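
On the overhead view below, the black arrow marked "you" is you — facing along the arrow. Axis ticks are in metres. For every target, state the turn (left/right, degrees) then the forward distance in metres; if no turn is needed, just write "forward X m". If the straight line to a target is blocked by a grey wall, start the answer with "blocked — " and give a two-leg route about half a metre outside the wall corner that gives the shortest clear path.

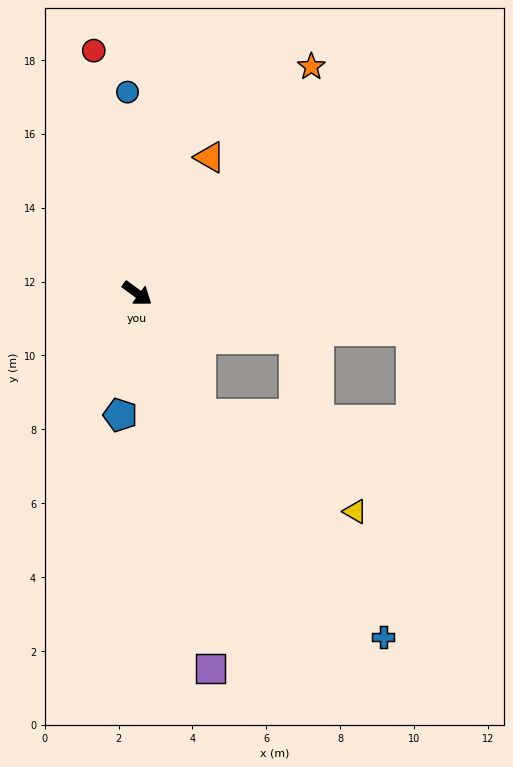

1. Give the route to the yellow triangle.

blocked — turn right 26°, forward 3.7 m, then turn left 30°, forward 4.9 m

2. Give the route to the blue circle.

turn left 129°, forward 5.5 m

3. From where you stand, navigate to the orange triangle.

turn left 98°, forward 4.2 m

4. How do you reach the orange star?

turn left 89°, forward 7.7 m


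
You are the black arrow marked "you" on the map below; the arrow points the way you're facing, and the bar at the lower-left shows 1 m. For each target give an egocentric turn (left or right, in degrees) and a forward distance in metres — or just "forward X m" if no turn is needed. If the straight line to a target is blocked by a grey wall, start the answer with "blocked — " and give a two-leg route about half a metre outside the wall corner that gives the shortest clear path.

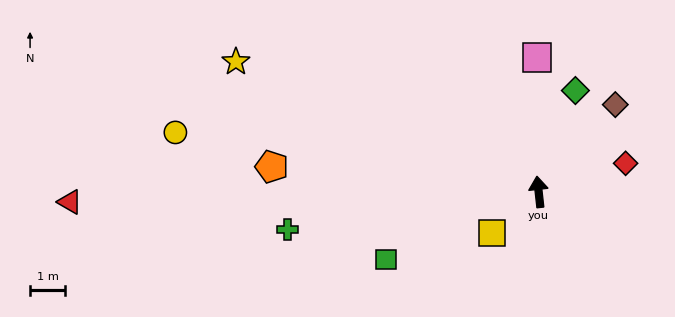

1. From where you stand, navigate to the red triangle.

turn left 85°, forward 13.4 m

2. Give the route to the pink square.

turn right 6°, forward 3.9 m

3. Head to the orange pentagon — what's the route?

turn left 78°, forward 7.7 m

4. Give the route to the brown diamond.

turn right 48°, forward 3.3 m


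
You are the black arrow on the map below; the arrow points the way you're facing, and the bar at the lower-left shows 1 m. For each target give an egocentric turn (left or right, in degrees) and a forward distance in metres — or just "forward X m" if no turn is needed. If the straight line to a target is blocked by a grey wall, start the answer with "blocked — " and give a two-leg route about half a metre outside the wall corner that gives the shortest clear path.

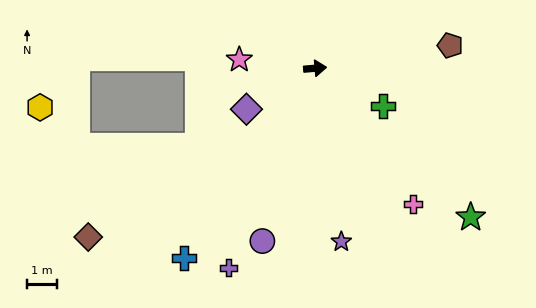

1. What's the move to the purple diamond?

turn right 154°, forward 2.7 m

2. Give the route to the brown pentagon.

turn left 5°, forward 4.5 m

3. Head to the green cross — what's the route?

turn right 34°, forward 2.6 m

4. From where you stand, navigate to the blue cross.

turn right 129°, forward 7.7 m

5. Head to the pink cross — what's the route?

turn right 59°, forward 5.5 m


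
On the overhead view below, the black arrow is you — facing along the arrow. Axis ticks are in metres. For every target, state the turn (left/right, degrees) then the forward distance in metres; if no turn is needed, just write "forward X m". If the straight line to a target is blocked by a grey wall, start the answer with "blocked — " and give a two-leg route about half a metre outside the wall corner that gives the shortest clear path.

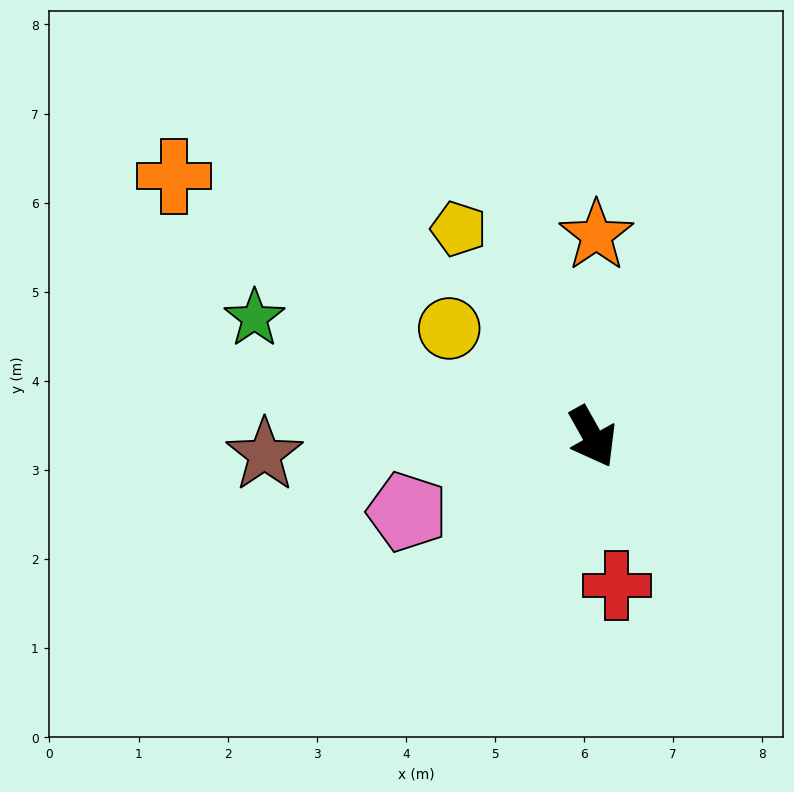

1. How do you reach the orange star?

turn left 150°, forward 2.3 m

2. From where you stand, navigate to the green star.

turn right 139°, forward 4.0 m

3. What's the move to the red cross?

turn right 20°, forward 1.7 m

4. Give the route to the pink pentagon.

turn right 97°, forward 2.2 m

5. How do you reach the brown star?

turn right 116°, forward 3.7 m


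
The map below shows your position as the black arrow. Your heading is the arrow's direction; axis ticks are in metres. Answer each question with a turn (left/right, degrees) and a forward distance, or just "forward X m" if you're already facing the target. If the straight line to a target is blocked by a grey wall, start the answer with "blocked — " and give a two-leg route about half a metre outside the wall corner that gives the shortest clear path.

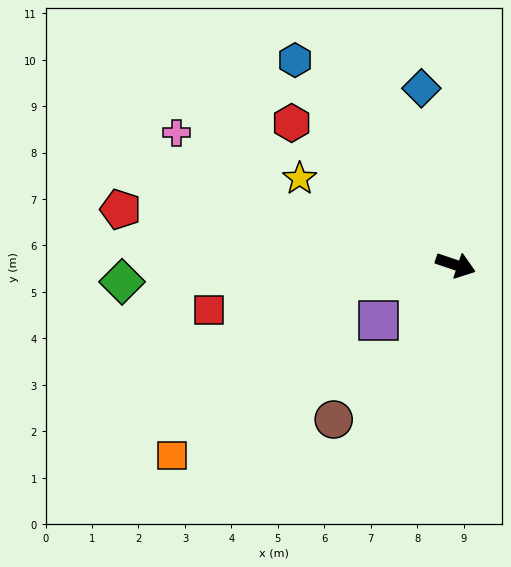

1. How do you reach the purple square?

turn right 126°, forward 2.1 m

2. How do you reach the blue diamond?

turn left 120°, forward 3.9 m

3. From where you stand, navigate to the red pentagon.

turn right 171°, forward 7.3 m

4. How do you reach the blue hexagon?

turn left 147°, forward 5.6 m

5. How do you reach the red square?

turn right 151°, forward 5.4 m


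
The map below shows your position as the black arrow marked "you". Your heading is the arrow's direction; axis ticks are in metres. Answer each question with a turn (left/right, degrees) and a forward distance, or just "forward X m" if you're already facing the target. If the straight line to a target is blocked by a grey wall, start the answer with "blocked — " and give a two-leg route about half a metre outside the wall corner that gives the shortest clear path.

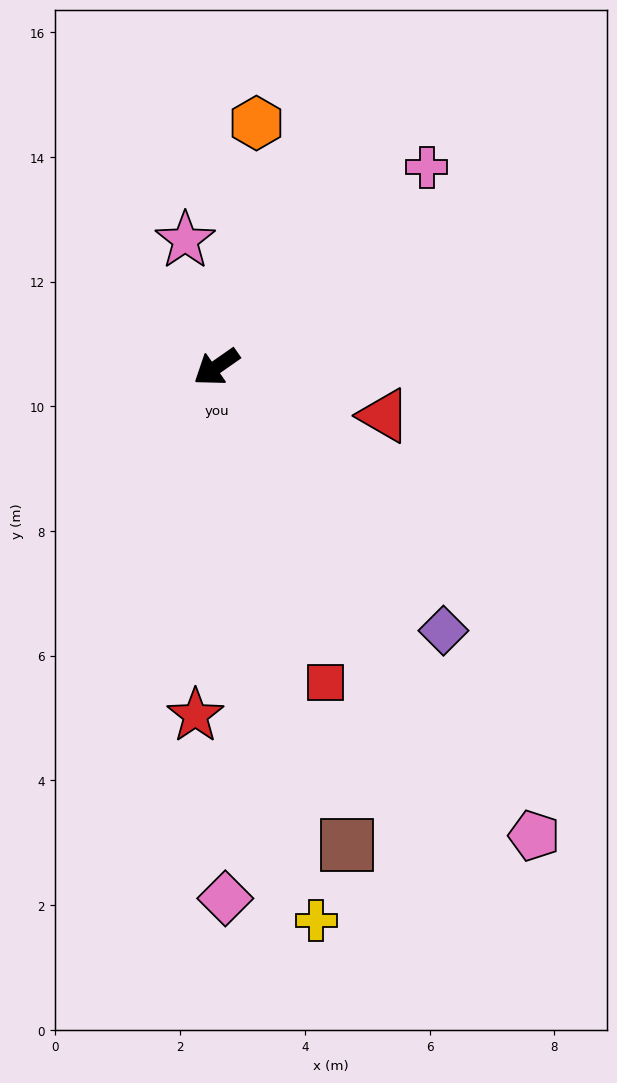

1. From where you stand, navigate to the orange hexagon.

turn right 134°, forward 4.0 m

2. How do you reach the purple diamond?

turn left 96°, forward 5.6 m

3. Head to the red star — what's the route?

turn left 52°, forward 5.6 m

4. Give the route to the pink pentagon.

turn left 89°, forward 9.1 m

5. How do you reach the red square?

turn left 74°, forward 5.4 m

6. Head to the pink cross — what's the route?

turn right 171°, forward 4.7 m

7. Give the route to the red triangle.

turn left 129°, forward 2.8 m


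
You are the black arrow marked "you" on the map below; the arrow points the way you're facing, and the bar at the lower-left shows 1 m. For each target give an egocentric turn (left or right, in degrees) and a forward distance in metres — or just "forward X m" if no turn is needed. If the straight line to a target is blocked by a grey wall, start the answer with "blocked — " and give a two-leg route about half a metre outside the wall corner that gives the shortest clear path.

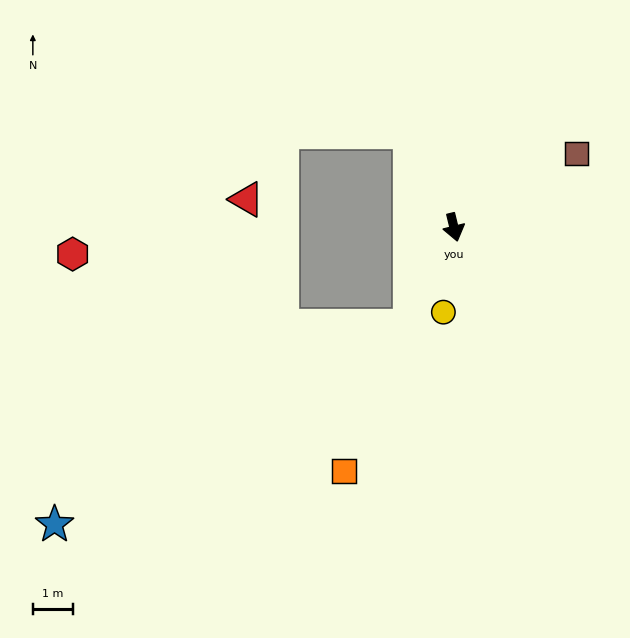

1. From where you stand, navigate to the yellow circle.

turn right 21°, forward 2.1 m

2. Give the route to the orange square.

turn right 38°, forward 6.7 m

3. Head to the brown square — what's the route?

turn left 108°, forward 3.6 m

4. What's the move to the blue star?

blocked — turn right 38°, forward 2.7 m, then turn right 36°, forward 10.2 m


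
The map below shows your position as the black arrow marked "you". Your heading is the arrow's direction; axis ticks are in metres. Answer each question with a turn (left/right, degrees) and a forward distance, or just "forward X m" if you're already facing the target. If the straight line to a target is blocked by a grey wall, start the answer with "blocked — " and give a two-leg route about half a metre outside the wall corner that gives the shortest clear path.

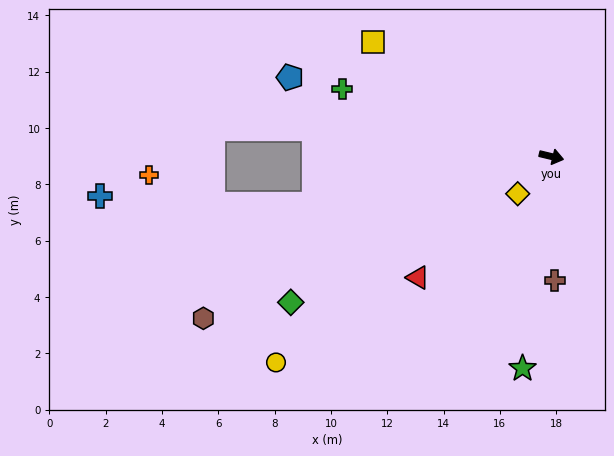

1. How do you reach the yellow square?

turn left 161°, forward 7.5 m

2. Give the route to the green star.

turn right 84°, forward 7.6 m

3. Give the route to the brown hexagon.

turn right 142°, forward 13.6 m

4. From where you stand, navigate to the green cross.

turn left 176°, forward 7.8 m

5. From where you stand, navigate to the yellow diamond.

turn right 119°, forward 1.8 m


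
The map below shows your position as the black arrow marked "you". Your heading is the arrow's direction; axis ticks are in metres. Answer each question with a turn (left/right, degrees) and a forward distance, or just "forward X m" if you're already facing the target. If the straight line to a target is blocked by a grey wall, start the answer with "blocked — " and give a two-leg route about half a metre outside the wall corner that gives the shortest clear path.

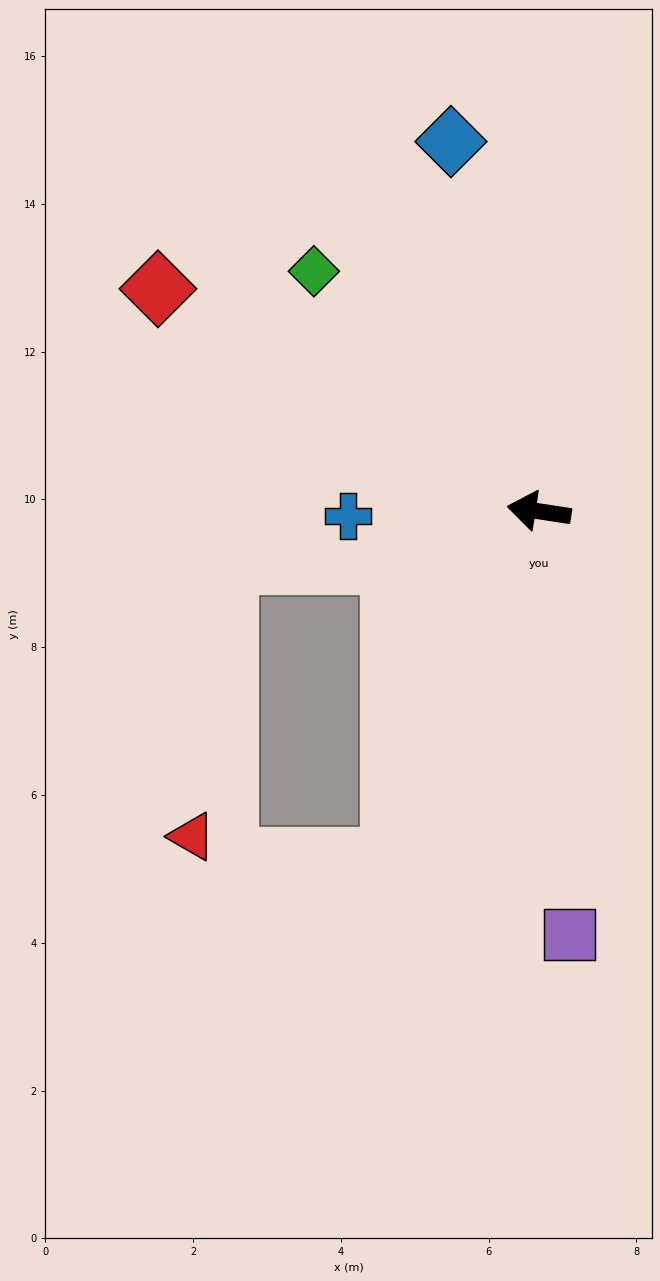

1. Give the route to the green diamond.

turn right 38°, forward 4.5 m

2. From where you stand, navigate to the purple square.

turn left 103°, forward 5.7 m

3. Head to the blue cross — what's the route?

turn left 10°, forward 2.6 m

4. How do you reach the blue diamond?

turn right 68°, forward 5.1 m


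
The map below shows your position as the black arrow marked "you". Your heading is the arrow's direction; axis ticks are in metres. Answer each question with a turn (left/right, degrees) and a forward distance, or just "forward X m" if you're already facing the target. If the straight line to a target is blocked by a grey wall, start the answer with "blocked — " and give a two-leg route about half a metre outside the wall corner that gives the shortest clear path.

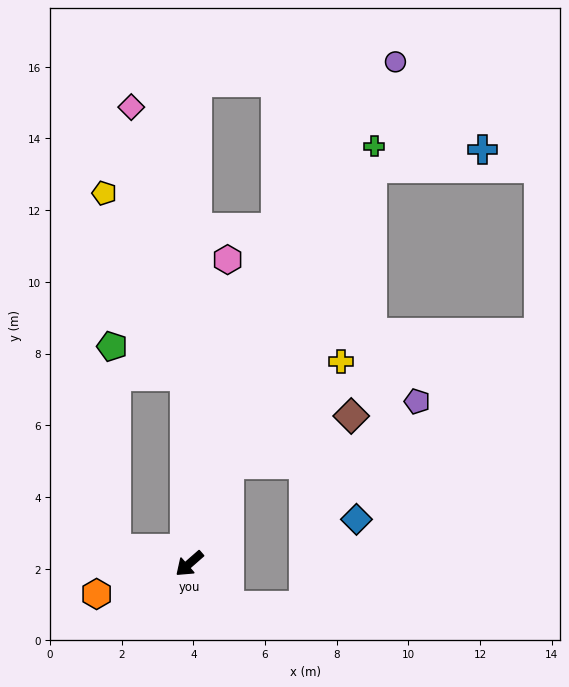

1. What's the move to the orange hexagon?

turn right 23°, forward 2.7 m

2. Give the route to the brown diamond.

blocked — turn right 153°, forward 3.0 m, then turn right 47°, forward 3.7 m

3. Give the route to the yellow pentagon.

blocked — turn right 130°, forward 5.2 m, then turn left 23°, forward 5.6 m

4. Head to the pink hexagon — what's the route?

turn right 138°, forward 8.5 m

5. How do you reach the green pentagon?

blocked — turn right 130°, forward 5.2 m, then turn left 67°, forward 2.2 m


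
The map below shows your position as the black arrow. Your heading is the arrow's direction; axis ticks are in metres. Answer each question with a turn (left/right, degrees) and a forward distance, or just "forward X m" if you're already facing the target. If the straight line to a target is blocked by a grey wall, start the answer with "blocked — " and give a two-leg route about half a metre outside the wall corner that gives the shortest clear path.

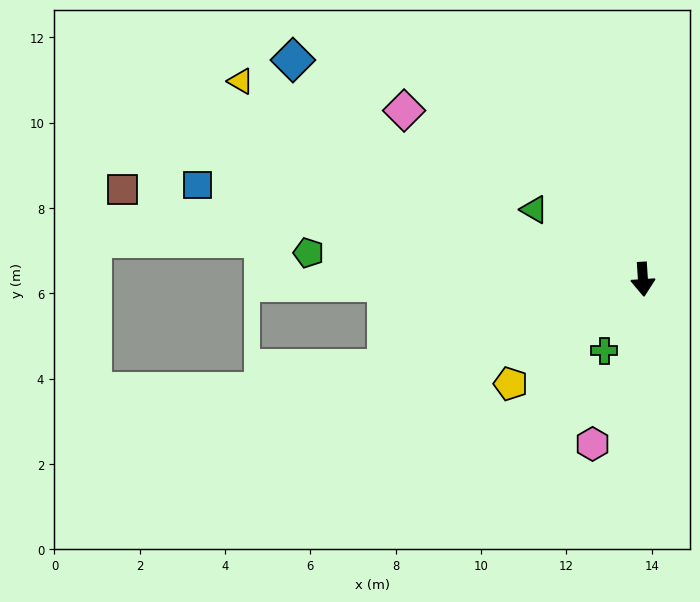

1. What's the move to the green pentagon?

turn right 98°, forward 7.9 m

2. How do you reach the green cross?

turn right 32°, forward 1.9 m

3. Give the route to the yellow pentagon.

turn right 55°, forward 4.0 m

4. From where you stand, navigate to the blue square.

turn right 106°, forward 10.7 m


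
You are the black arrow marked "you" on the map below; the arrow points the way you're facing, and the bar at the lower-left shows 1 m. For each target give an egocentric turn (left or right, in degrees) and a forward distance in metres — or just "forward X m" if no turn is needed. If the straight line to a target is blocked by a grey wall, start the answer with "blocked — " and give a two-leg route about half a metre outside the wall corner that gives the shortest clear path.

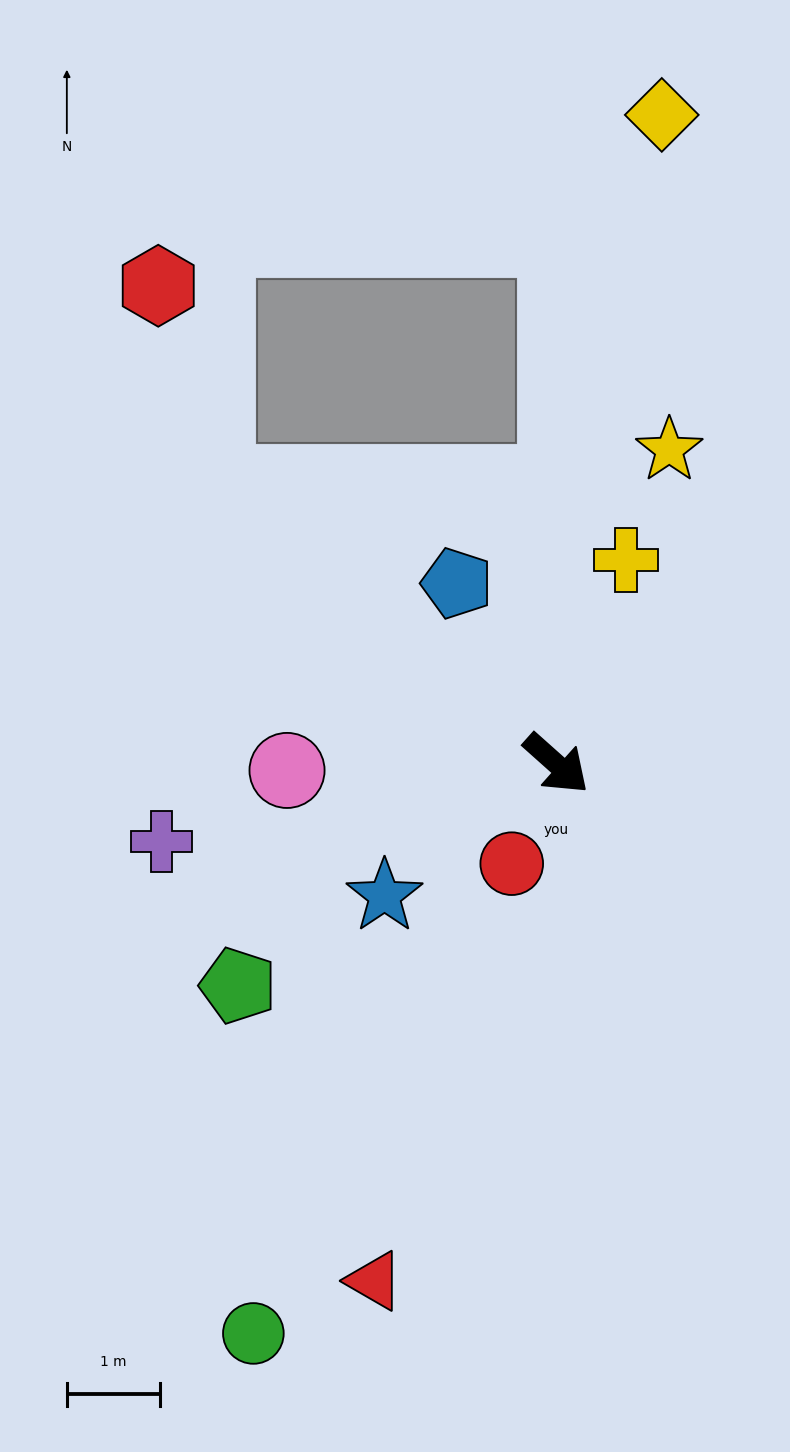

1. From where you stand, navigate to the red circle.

turn right 72°, forward 1.2 m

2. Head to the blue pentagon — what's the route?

turn left 161°, forward 2.2 m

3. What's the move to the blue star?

turn right 101°, forward 2.3 m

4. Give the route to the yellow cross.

turn left 113°, forward 2.3 m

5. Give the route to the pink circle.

turn right 137°, forward 2.9 m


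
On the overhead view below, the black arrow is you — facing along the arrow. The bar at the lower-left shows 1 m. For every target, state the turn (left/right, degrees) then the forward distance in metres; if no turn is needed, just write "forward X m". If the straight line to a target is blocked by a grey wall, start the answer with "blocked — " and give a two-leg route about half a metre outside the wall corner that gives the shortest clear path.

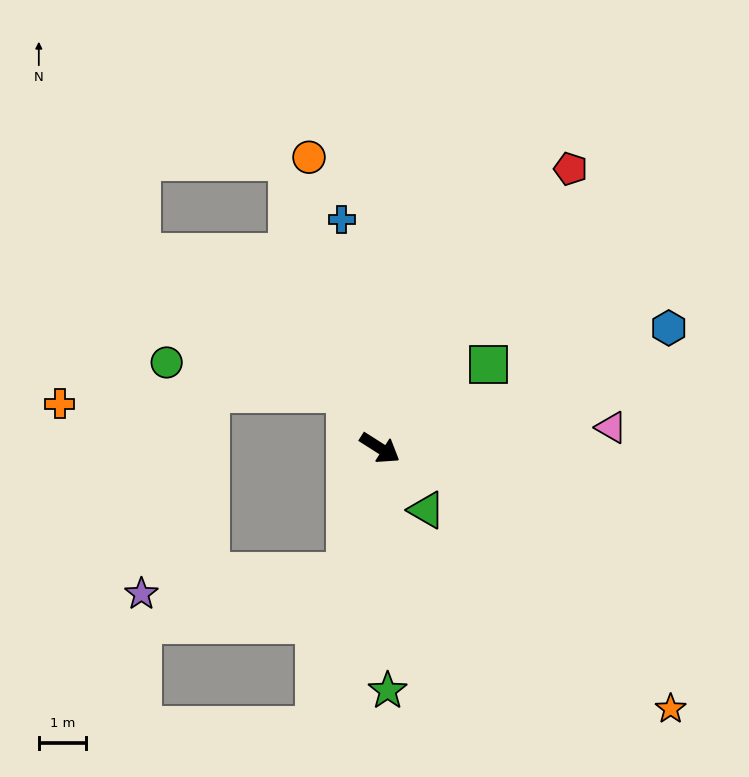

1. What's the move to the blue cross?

turn left 132°, forward 4.9 m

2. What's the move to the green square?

turn left 70°, forward 2.9 m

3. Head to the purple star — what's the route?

blocked — turn right 73°, forward 2.7 m, then turn right 69°, forward 4.4 m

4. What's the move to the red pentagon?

turn left 88°, forward 7.2 m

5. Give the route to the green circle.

blocked — turn left 154°, forward 1.4 m, then turn left 49°, forward 3.9 m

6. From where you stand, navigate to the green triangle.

turn right 21°, forward 1.6 m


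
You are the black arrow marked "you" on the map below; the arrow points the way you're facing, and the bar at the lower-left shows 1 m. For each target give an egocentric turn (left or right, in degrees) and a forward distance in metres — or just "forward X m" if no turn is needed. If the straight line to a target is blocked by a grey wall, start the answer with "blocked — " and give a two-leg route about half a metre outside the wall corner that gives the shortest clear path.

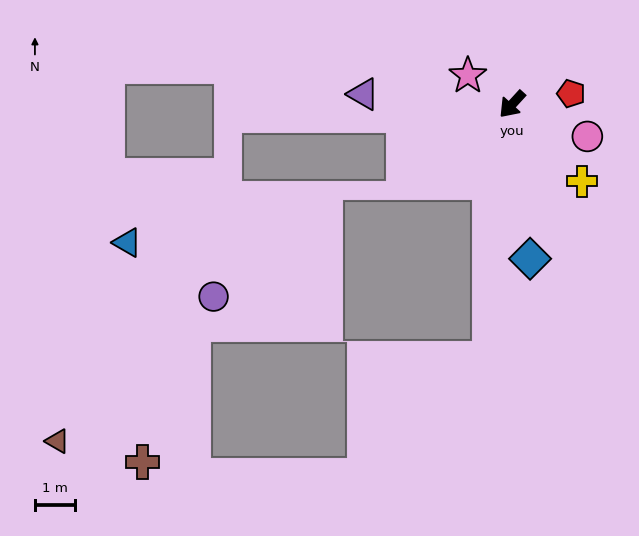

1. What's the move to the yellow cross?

turn left 85°, forward 2.6 m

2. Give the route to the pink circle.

turn left 109°, forward 2.0 m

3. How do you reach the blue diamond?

turn left 49°, forward 3.9 m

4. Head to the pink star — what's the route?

turn right 81°, forward 1.3 m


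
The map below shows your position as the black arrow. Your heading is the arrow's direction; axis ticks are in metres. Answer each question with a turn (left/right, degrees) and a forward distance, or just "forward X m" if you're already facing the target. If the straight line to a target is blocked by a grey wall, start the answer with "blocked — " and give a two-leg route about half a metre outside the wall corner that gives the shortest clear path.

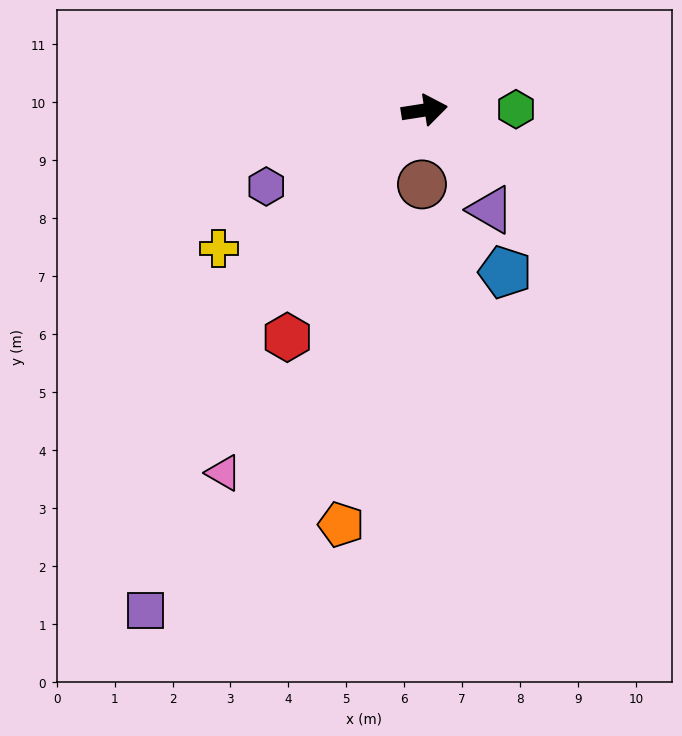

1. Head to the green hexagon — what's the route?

turn right 8°, forward 1.6 m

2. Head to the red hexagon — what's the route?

turn right 130°, forward 4.6 m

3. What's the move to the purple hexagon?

turn right 163°, forward 3.0 m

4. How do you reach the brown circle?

turn right 101°, forward 1.3 m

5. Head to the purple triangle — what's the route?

turn right 65°, forward 2.1 m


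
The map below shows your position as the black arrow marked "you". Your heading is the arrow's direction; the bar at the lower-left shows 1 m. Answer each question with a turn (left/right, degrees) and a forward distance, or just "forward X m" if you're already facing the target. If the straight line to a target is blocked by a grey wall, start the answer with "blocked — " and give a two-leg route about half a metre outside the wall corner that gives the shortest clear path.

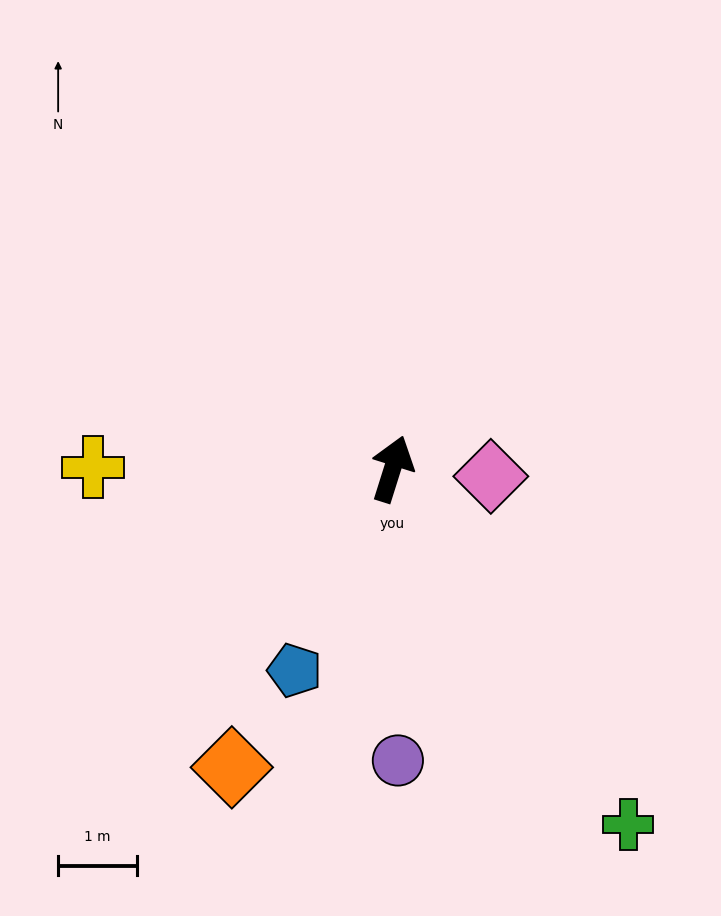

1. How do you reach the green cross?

turn right 129°, forward 5.4 m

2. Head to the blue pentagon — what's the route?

turn left 172°, forward 2.9 m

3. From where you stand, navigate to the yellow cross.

turn left 107°, forward 3.8 m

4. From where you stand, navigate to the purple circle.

turn right 161°, forward 3.7 m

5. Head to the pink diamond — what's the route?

turn right 77°, forward 1.3 m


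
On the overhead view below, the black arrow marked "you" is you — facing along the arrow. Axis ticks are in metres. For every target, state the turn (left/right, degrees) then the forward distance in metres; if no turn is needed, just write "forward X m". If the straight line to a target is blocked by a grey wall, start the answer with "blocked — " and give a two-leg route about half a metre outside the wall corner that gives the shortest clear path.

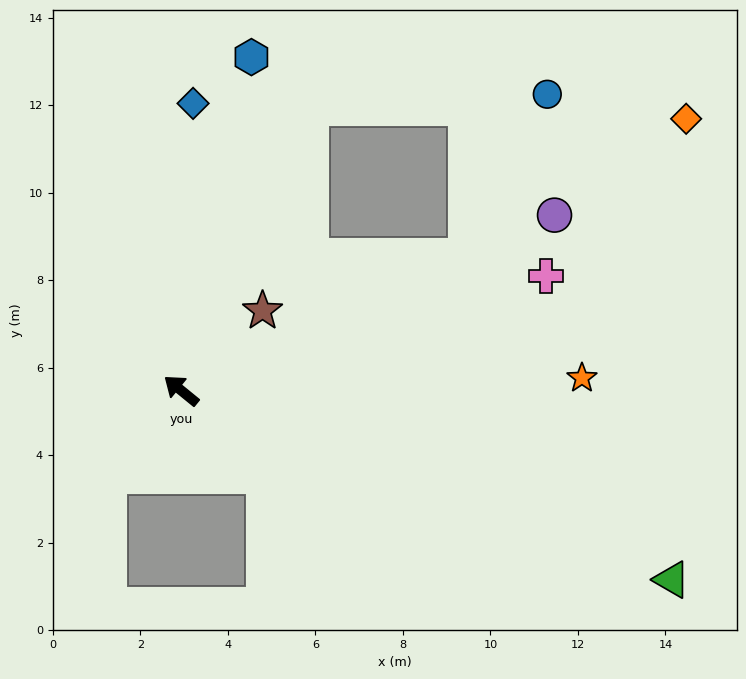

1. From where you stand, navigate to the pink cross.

turn right 123°, forward 8.7 m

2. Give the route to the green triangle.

turn right 162°, forward 12.0 m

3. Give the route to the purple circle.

turn right 116°, forward 9.4 m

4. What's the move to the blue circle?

blocked — turn right 116°, forward 7.2 m, then turn left 39°, forward 4.1 m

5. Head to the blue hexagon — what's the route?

turn right 63°, forward 7.8 m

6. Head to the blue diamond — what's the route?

turn right 53°, forward 6.6 m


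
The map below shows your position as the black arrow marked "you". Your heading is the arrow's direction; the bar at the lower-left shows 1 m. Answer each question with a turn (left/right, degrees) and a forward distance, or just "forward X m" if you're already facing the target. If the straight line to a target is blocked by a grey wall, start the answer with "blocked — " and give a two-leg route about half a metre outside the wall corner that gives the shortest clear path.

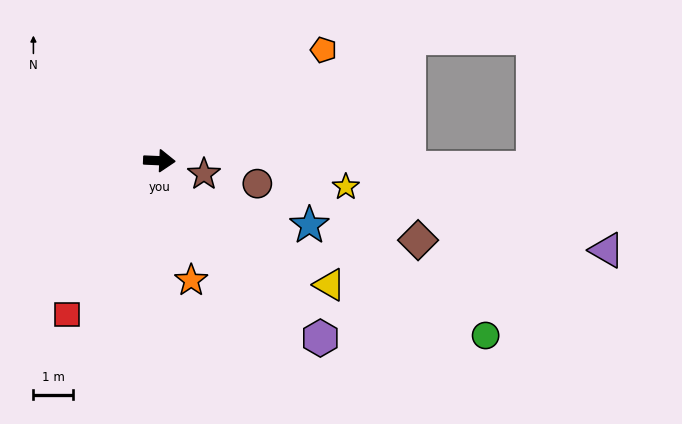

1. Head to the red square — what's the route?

turn right 118°, forward 4.5 m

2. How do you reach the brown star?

turn right 14°, forward 1.2 m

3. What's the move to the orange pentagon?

turn left 36°, forward 5.0 m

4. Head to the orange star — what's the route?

turn right 73°, forward 3.1 m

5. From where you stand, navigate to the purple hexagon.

turn right 45°, forward 6.0 m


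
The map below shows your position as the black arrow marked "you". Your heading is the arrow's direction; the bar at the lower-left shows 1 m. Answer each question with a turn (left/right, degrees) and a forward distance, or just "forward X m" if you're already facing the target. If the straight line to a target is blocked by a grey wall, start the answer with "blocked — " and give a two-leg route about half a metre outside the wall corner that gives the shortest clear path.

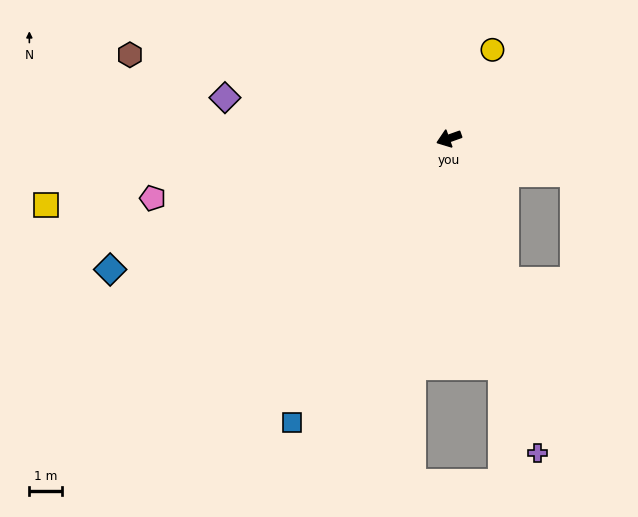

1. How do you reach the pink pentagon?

turn right 8°, forward 9.2 m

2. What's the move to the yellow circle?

turn right 136°, forward 3.0 m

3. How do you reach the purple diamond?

turn right 30°, forward 7.0 m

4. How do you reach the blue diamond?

forward 11.1 m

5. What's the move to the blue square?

turn left 42°, forward 9.9 m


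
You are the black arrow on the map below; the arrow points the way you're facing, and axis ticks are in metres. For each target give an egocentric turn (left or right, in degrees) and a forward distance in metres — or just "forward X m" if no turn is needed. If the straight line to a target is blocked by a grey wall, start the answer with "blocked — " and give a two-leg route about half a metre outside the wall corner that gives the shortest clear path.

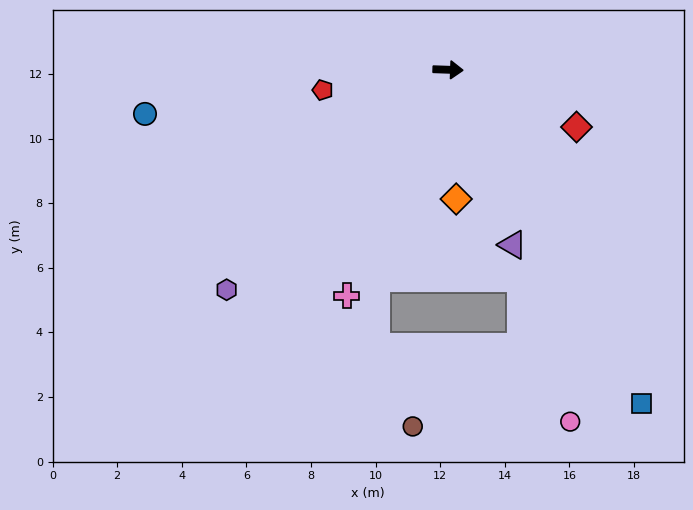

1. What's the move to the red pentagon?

turn right 169°, forward 3.9 m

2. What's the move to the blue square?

turn right 58°, forward 12.0 m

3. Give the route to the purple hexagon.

turn right 133°, forward 9.7 m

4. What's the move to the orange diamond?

turn right 84°, forward 4.0 m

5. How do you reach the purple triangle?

turn right 68°, forward 5.8 m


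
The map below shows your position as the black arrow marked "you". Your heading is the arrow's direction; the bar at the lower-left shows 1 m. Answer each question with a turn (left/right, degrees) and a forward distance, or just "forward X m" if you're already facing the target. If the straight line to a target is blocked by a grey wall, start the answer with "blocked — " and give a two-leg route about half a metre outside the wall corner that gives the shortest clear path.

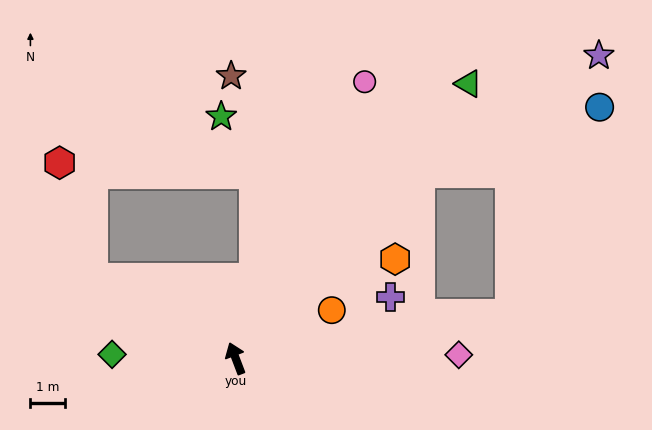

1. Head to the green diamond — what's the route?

turn left 67°, forward 3.6 m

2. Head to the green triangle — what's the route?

turn right 61°, forward 10.4 m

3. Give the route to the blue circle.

blocked — turn right 66°, forward 7.6 m, then turn right 25°, forward 5.5 m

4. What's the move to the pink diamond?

turn right 110°, forward 6.5 m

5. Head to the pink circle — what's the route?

turn right 46°, forward 8.8 m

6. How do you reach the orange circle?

turn right 84°, forward 3.1 m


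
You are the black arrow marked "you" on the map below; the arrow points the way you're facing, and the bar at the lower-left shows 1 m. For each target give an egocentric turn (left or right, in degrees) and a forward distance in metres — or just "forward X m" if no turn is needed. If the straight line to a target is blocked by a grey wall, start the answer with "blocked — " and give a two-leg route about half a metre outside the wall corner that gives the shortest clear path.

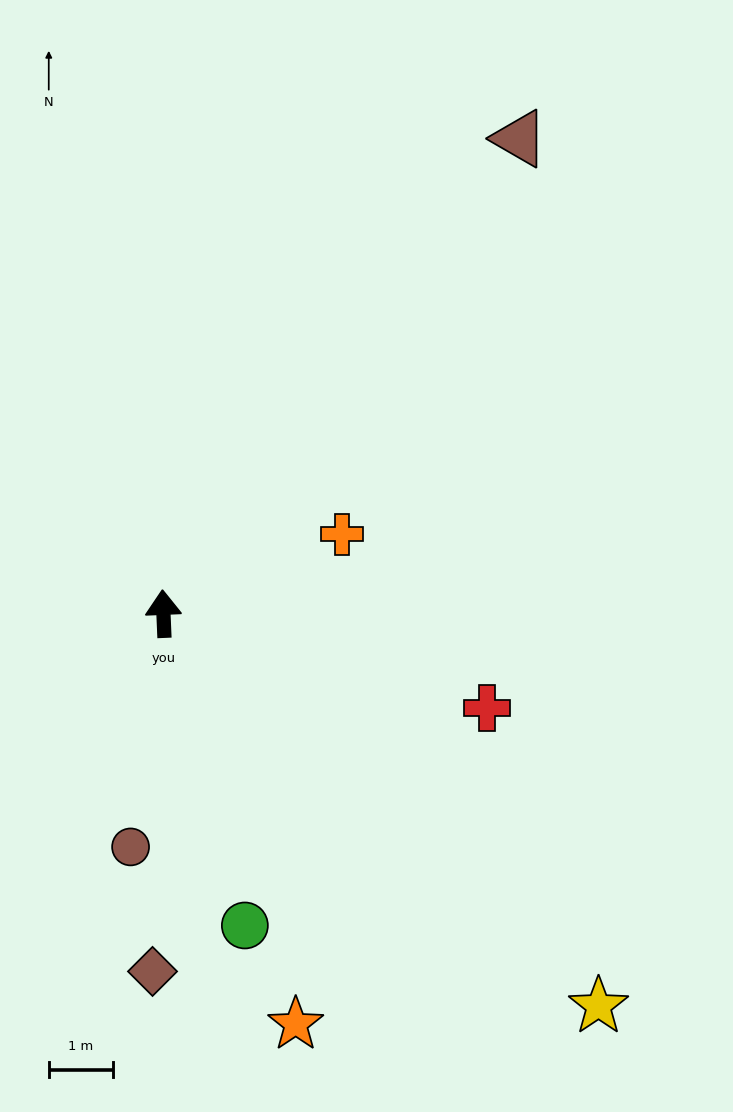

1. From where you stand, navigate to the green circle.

turn right 168°, forward 5.0 m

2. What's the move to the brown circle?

turn left 170°, forward 3.7 m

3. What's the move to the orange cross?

turn right 68°, forward 3.1 m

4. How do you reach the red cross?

turn right 109°, forward 5.3 m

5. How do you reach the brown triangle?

turn right 39°, forward 9.3 m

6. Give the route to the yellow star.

turn right 134°, forward 9.2 m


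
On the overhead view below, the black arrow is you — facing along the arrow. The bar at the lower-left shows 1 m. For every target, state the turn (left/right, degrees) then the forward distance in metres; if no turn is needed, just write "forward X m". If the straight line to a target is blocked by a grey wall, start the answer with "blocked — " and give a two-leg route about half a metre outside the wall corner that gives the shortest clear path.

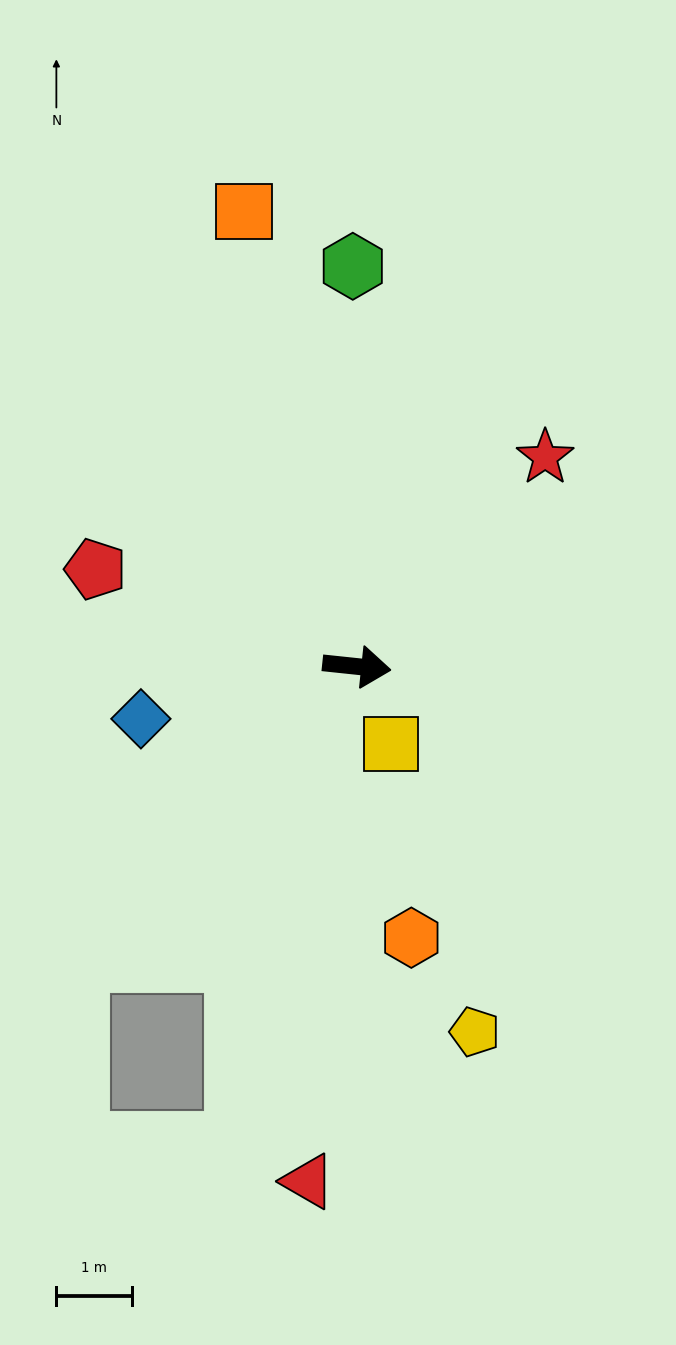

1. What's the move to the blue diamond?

turn right 160°, forward 2.9 m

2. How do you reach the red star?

turn left 54°, forward 3.7 m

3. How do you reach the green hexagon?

turn left 97°, forward 5.3 m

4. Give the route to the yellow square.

turn right 60°, forward 1.1 m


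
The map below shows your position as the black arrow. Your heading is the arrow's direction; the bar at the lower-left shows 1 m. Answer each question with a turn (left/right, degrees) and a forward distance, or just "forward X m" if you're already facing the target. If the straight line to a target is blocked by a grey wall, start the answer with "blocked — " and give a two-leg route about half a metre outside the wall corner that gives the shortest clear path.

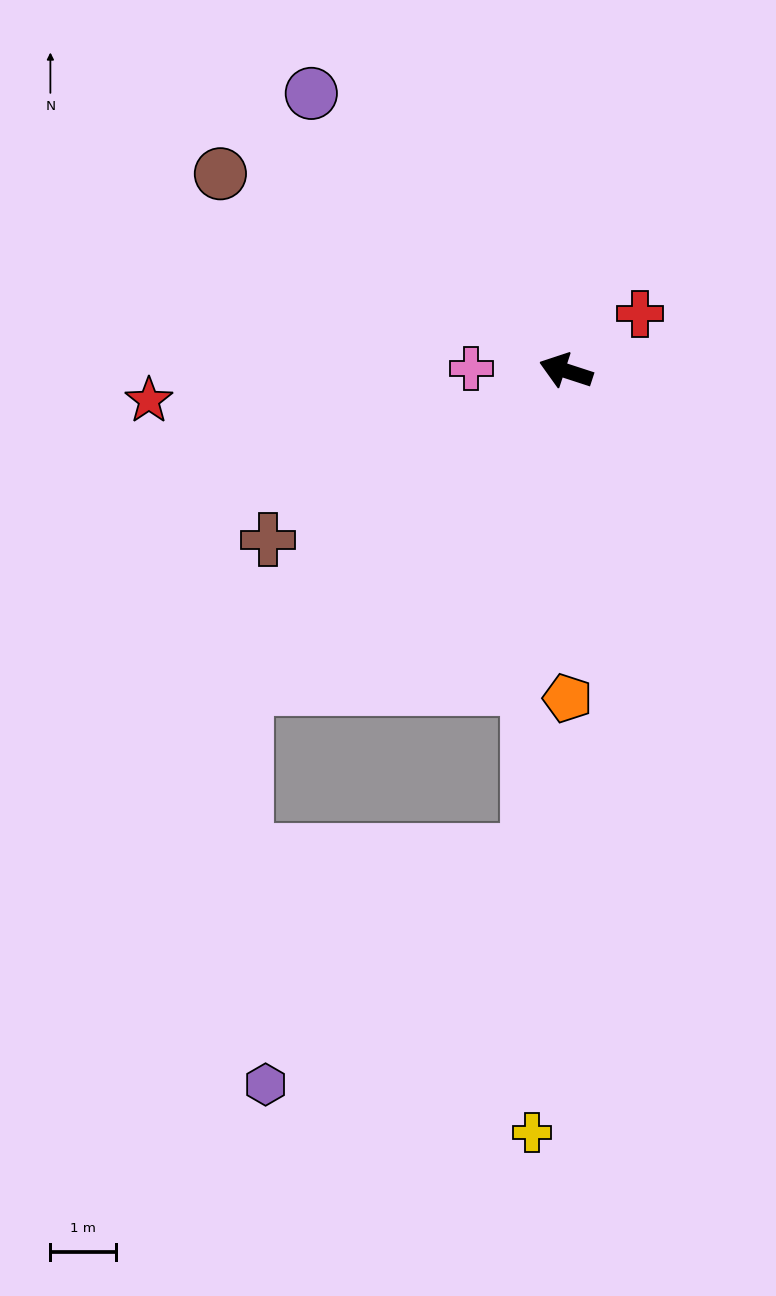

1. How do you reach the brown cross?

turn left 48°, forward 5.2 m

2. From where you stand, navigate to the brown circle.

turn right 12°, forward 6.0 m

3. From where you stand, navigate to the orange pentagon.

turn left 108°, forward 5.0 m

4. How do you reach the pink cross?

turn left 17°, forward 1.4 m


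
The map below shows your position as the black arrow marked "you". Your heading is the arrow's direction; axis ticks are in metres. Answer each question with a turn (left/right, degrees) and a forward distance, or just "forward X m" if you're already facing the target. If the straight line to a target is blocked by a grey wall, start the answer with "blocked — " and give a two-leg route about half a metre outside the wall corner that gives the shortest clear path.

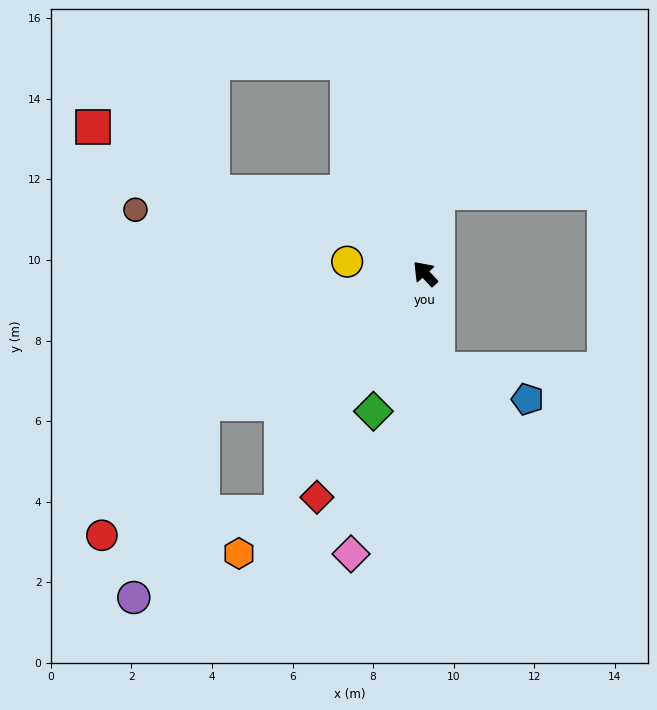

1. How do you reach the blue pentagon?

blocked — turn left 145°, forward 2.4 m, then turn left 64°, forward 2.3 m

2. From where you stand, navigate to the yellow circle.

turn left 38°, forward 2.0 m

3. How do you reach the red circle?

blocked — turn left 77°, forward 6.4 m, then turn left 23°, forward 4.1 m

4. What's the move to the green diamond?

turn left 117°, forward 3.6 m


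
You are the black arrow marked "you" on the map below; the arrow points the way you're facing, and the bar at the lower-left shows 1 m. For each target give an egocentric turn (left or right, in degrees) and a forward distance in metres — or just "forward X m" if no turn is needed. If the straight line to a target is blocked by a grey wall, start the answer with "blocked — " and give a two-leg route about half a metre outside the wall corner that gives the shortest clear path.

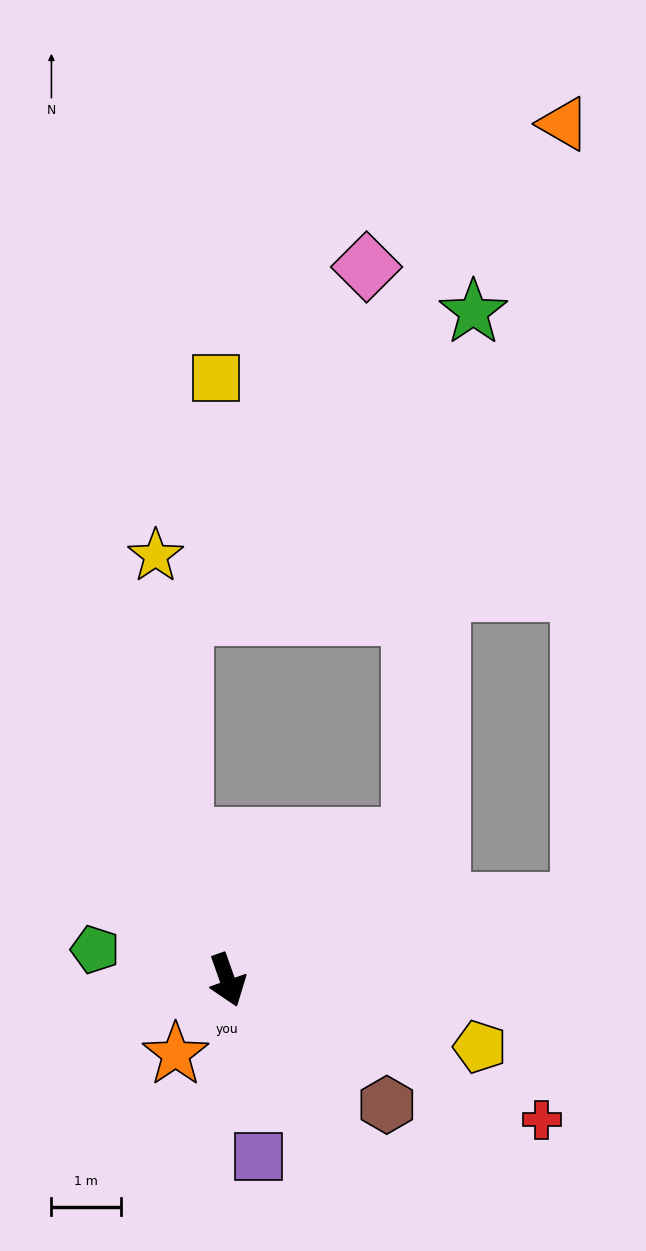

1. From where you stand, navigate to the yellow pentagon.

turn left 56°, forward 3.8 m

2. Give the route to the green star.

blocked — turn left 108°, forward 3.4 m, then turn left 46°, forward 7.6 m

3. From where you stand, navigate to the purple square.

turn right 9°, forward 2.6 m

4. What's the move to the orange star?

turn right 54°, forward 1.3 m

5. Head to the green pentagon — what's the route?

turn right 122°, forward 2.0 m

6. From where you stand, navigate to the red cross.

turn left 47°, forward 5.0 m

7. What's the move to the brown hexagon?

turn left 32°, forward 2.9 m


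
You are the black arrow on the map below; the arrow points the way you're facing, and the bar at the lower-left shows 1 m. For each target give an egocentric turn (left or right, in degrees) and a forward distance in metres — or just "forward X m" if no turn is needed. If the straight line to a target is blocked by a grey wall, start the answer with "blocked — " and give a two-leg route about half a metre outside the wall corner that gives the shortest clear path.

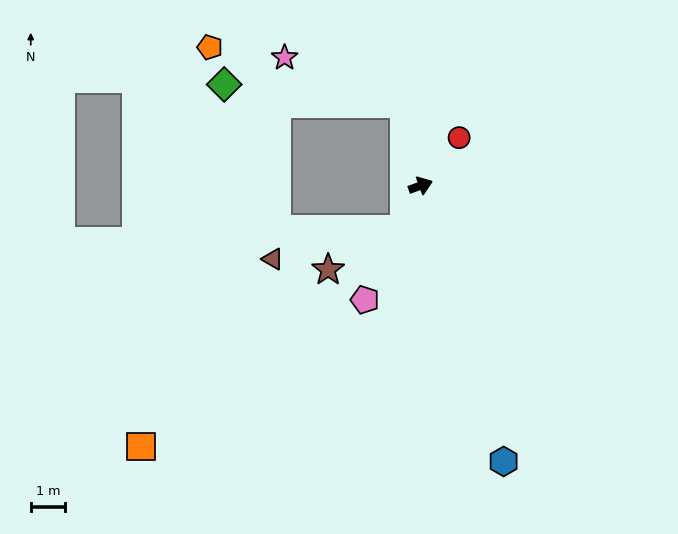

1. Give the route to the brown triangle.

blocked — turn right 131°, forward 1.4 m, then turn right 56°, forward 3.9 m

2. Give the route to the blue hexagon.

turn right 93°, forward 8.4 m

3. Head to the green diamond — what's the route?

blocked — turn left 81°, forward 2.5 m, then turn left 73°, forward 5.3 m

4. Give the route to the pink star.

blocked — turn left 81°, forward 2.5 m, then turn left 58°, forward 3.8 m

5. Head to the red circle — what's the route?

turn left 31°, forward 1.8 m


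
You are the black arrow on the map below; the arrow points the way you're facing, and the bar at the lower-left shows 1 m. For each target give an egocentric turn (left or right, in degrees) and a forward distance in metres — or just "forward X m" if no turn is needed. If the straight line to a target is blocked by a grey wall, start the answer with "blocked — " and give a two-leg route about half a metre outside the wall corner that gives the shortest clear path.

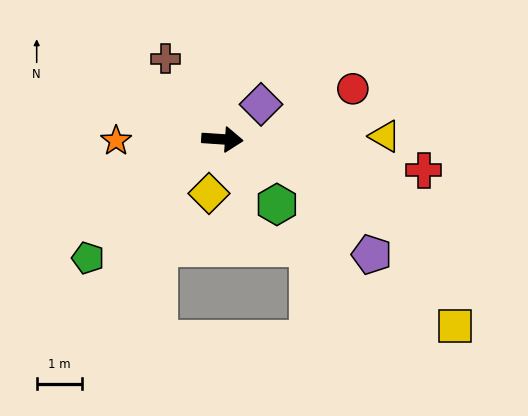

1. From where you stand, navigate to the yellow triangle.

turn left 5°, forward 3.6 m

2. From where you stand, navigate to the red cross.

turn right 5°, forward 4.5 m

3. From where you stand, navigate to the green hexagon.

turn right 46°, forward 1.9 m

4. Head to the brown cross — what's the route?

turn left 129°, forward 2.2 m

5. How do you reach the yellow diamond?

turn right 100°, forward 1.2 m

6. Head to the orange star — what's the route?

turn right 175°, forward 2.3 m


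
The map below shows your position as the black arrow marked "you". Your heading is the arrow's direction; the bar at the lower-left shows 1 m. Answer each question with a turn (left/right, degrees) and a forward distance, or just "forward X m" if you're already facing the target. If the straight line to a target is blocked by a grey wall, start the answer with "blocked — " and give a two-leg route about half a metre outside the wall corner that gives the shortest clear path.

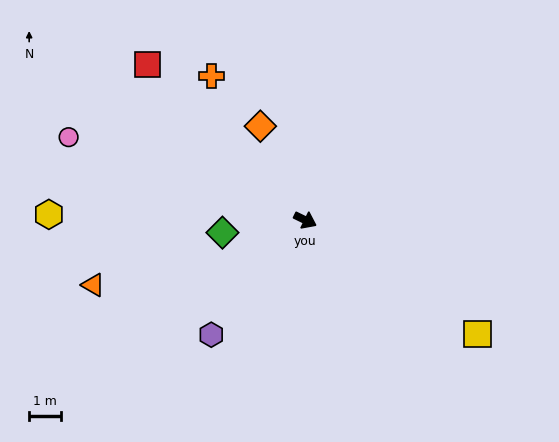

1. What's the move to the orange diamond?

turn left 142°, forward 3.2 m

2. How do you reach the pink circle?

turn right 173°, forward 7.8 m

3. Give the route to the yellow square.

turn right 7°, forward 6.4 m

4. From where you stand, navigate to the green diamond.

turn right 145°, forward 2.6 m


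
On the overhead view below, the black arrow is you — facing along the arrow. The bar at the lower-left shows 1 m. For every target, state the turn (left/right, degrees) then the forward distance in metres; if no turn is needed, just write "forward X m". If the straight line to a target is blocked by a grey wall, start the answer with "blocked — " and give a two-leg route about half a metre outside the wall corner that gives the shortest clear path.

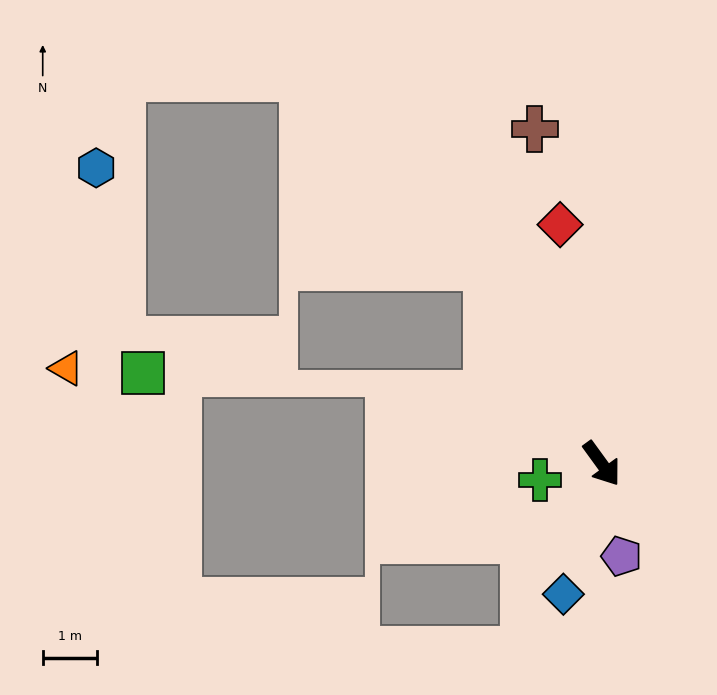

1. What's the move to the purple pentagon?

turn right 24°, forward 1.7 m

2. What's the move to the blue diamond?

turn right 52°, forward 2.5 m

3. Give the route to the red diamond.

turn left 154°, forward 4.5 m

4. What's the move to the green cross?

turn right 111°, forward 1.2 m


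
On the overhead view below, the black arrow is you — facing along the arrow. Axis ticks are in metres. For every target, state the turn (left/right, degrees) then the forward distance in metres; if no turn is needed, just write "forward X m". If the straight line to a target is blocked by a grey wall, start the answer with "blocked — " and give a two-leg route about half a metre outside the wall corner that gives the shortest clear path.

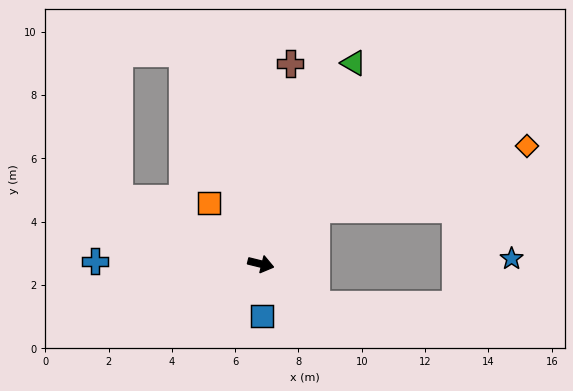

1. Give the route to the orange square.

turn left 144°, forward 2.5 m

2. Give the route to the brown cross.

turn left 96°, forward 6.4 m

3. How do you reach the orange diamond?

blocked — turn left 58°, forward 2.5 m, then turn right 27°, forward 6.9 m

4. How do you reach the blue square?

turn right 74°, forward 1.7 m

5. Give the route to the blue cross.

turn right 167°, forward 5.2 m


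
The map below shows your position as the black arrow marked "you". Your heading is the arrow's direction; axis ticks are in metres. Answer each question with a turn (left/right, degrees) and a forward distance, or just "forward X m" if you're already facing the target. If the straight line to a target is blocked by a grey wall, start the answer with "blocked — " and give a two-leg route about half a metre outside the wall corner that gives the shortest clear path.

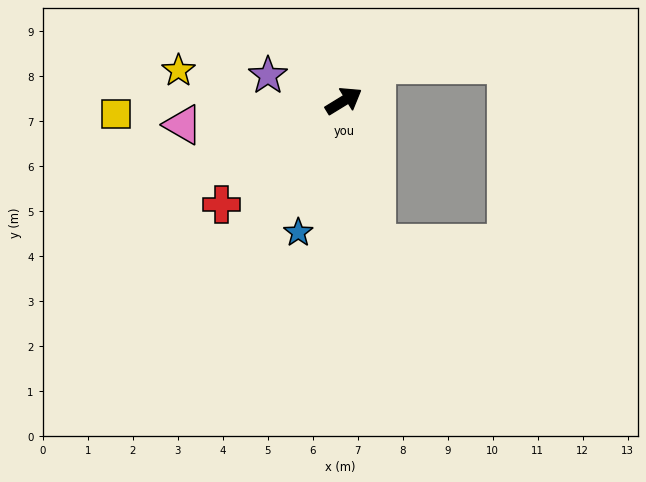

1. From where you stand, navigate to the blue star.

turn right 141°, forward 3.1 m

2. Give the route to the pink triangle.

turn left 157°, forward 3.6 m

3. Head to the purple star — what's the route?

turn left 130°, forward 1.8 m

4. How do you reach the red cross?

turn right 171°, forward 3.6 m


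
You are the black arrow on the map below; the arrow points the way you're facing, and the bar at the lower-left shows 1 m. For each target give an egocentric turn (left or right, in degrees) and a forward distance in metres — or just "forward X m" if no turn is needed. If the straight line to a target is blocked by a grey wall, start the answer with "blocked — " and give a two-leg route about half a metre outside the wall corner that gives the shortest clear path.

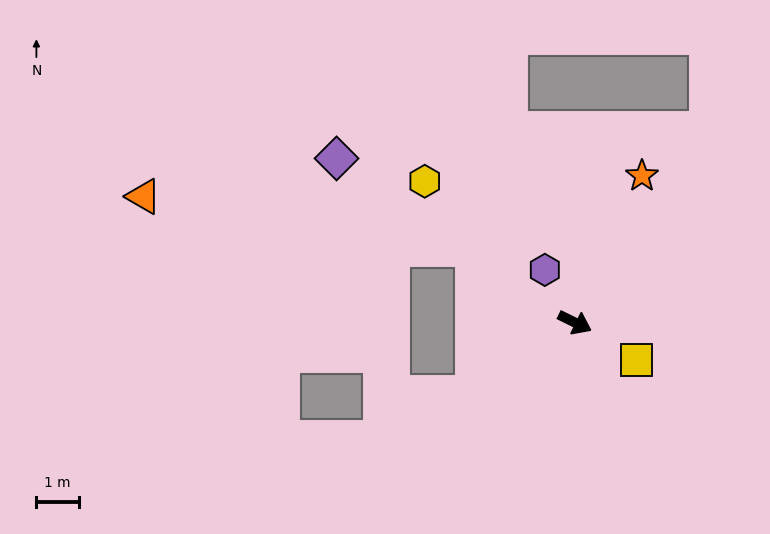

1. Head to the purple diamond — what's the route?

turn left 172°, forward 6.8 m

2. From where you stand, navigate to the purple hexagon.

turn left 146°, forward 1.4 m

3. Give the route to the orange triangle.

blocked — turn left 171°, forward 3.0 m, then turn left 26°, forward 7.9 m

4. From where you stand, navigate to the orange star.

turn left 92°, forward 3.8 m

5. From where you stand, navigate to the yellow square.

turn right 5°, forward 1.7 m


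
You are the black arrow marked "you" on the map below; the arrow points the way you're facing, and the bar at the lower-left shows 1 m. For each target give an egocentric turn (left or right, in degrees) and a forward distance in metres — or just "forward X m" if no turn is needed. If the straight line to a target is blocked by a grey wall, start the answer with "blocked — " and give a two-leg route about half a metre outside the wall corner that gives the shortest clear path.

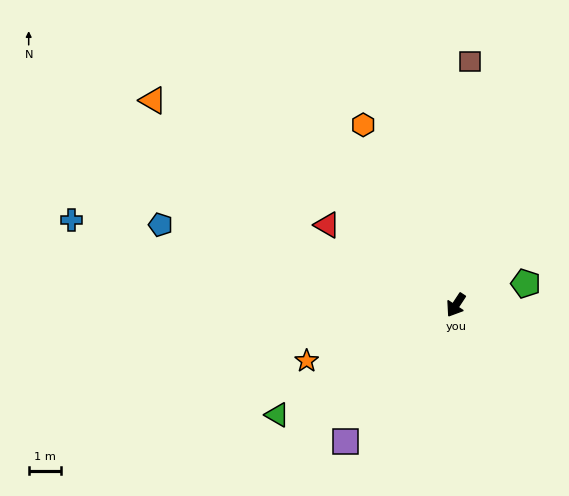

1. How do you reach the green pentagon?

turn left 141°, forward 2.2 m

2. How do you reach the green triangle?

turn right 25°, forward 6.4 m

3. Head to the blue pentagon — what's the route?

turn right 72°, forward 9.4 m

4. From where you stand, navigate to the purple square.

turn right 6°, forward 5.4 m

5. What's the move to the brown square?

turn right 150°, forward 7.5 m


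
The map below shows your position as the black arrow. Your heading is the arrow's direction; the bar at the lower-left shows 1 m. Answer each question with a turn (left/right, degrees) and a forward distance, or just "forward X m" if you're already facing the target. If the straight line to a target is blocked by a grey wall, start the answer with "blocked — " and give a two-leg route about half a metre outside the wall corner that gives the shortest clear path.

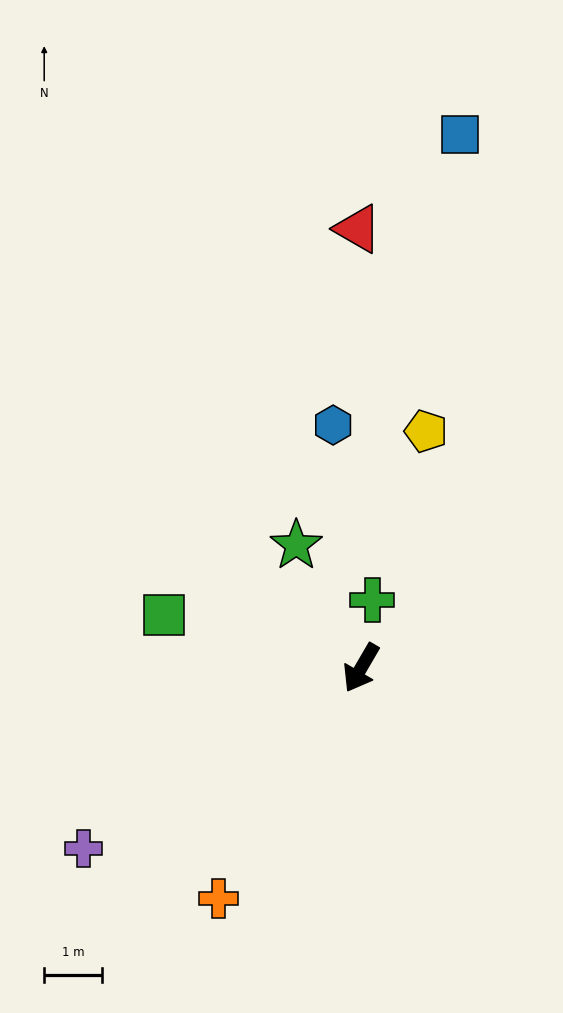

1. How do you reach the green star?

turn right 122°, forward 2.4 m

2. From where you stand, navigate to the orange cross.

forward 4.7 m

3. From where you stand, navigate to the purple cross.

turn right 27°, forward 5.7 m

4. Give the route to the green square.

turn right 75°, forward 3.5 m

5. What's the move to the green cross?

turn right 159°, forward 1.2 m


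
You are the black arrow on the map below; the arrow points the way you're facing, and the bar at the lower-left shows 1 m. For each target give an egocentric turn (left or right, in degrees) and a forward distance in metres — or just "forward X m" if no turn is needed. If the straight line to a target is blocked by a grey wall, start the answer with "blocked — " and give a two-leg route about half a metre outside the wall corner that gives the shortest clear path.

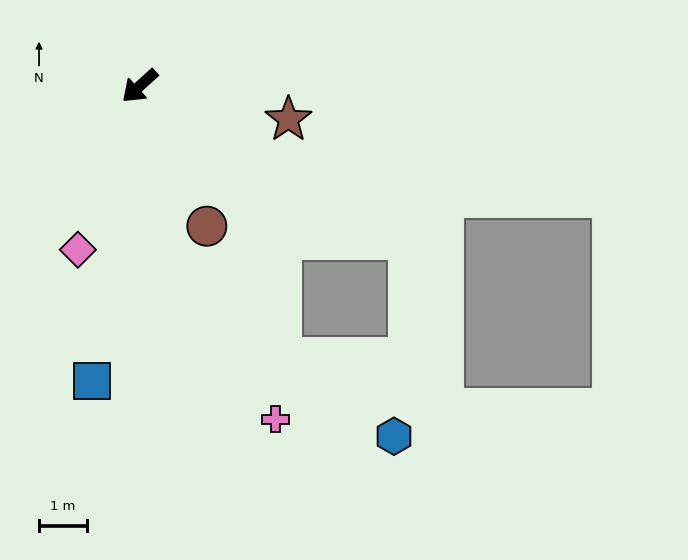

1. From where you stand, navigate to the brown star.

turn left 125°, forward 3.2 m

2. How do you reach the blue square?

turn left 39°, forward 6.3 m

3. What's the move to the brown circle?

turn left 73°, forward 3.3 m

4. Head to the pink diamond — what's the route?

turn left 27°, forward 3.7 m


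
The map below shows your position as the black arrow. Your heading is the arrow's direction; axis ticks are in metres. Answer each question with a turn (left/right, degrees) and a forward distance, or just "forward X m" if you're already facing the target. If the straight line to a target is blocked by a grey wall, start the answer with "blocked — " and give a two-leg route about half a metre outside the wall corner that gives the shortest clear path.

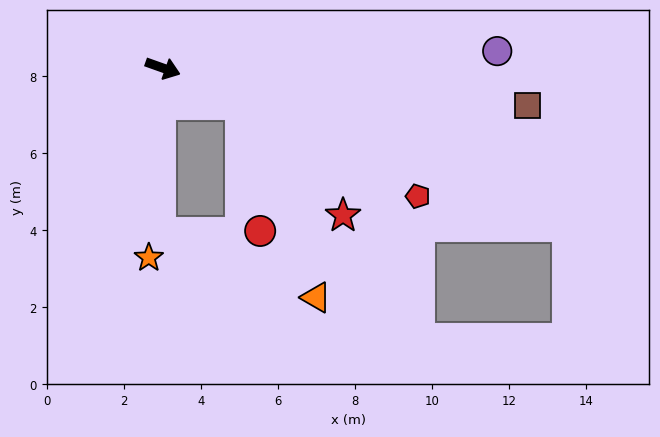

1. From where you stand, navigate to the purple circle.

turn left 22°, forward 8.7 m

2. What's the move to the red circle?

blocked — turn right 5°, forward 2.2 m, then turn right 57°, forward 3.3 m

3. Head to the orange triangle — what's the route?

blocked — turn right 5°, forward 2.2 m, then turn right 44°, forward 5.4 m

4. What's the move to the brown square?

turn left 14°, forward 9.5 m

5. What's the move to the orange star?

turn right 75°, forward 4.9 m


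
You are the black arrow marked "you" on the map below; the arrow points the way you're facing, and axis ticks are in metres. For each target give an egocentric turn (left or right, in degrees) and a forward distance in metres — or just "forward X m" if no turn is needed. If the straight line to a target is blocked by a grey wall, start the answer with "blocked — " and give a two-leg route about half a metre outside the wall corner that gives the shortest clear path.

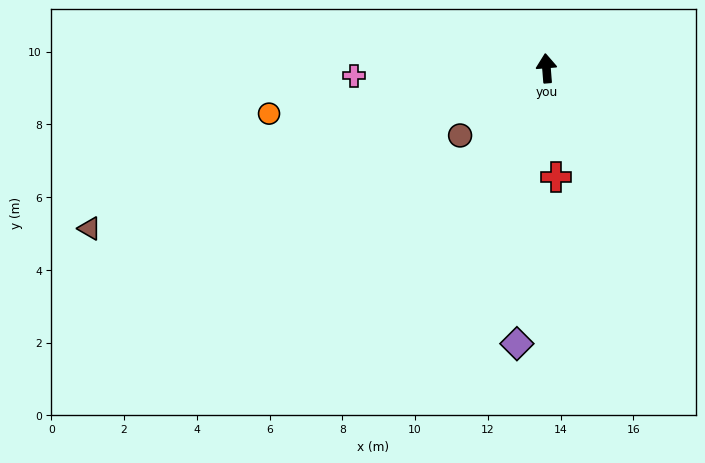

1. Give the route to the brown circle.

turn left 123°, forward 3.0 m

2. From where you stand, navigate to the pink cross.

turn left 88°, forward 5.3 m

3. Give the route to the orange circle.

turn left 95°, forward 7.7 m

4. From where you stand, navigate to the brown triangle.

turn left 105°, forward 13.3 m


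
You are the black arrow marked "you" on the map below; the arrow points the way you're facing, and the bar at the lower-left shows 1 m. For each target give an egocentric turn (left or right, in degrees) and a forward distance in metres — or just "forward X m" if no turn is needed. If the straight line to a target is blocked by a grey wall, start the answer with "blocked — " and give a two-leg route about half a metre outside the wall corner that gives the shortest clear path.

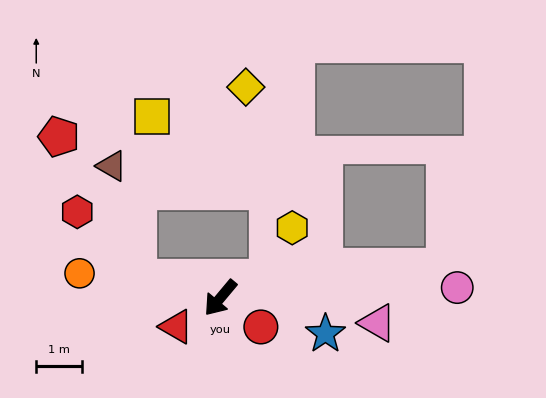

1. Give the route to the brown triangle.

blocked — turn right 63°, forward 1.9 m, then turn right 64°, forward 2.6 m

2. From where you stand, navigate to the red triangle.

turn right 17°, forward 1.2 m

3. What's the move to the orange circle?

turn right 60°, forward 3.2 m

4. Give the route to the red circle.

turn left 94°, forward 1.1 m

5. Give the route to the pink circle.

turn left 132°, forward 5.2 m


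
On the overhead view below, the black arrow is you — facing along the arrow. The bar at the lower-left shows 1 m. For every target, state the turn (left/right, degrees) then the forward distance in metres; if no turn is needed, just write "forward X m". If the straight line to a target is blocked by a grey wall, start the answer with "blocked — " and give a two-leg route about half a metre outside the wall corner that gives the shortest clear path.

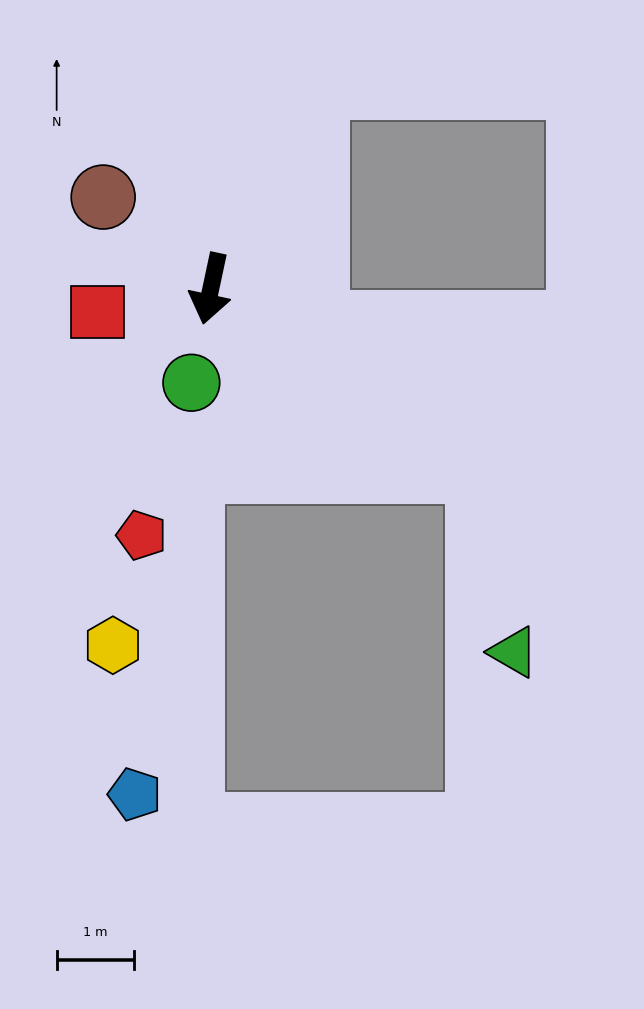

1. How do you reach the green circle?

forward 1.2 m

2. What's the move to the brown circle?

turn right 118°, forward 1.8 m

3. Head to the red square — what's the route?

turn right 66°, forward 1.5 m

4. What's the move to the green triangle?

blocked — turn left 68°, forward 4.2 m, then turn right 45°, forward 2.4 m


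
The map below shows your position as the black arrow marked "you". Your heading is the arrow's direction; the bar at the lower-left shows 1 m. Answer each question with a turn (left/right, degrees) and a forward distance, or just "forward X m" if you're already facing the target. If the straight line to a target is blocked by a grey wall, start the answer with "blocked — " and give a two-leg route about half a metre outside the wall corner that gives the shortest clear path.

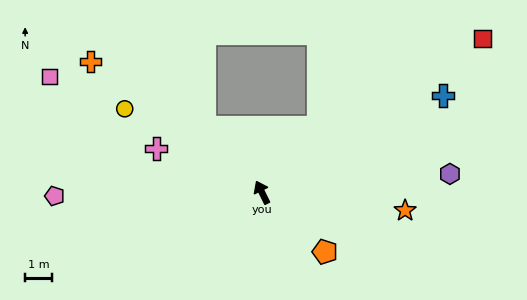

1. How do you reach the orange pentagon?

turn right 160°, forward 3.2 m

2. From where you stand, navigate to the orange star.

turn right 123°, forward 5.4 m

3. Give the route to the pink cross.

turn left 41°, forward 4.2 m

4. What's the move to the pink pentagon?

turn left 65°, forward 7.7 m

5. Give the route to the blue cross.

turn right 88°, forward 7.6 m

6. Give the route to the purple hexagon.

turn right 111°, forward 7.0 m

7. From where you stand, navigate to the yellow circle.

turn left 32°, forward 6.0 m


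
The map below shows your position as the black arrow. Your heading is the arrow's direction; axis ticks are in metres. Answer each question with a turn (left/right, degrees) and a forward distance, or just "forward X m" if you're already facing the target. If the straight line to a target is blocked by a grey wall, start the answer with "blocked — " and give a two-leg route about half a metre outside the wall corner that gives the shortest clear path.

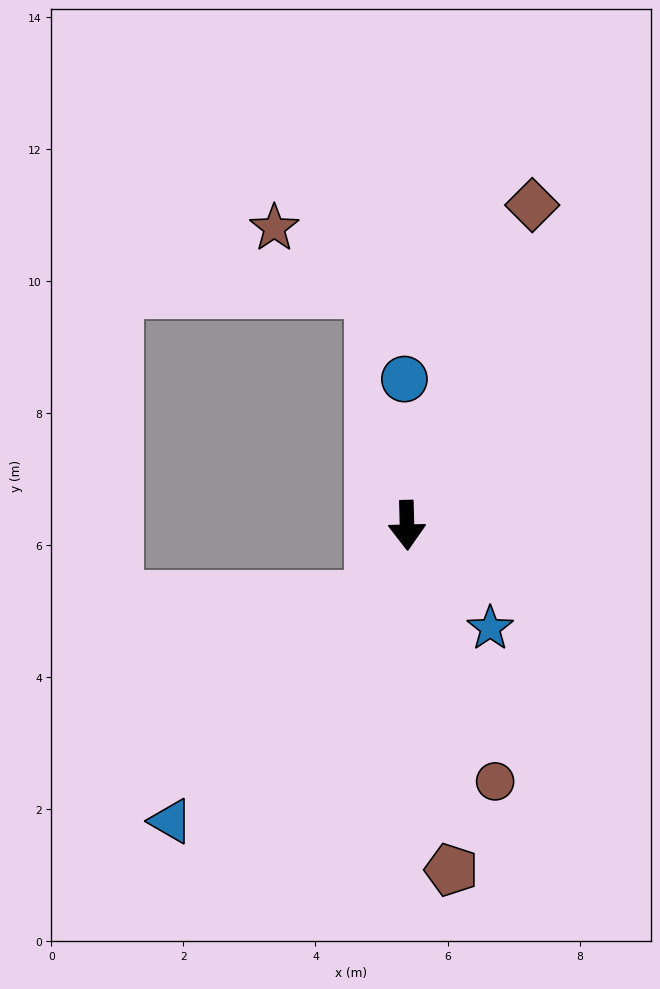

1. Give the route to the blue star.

turn left 38°, forward 2.0 m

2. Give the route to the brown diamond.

turn left 157°, forward 5.2 m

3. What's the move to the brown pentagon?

turn left 6°, forward 5.3 m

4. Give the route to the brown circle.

turn left 18°, forward 4.1 m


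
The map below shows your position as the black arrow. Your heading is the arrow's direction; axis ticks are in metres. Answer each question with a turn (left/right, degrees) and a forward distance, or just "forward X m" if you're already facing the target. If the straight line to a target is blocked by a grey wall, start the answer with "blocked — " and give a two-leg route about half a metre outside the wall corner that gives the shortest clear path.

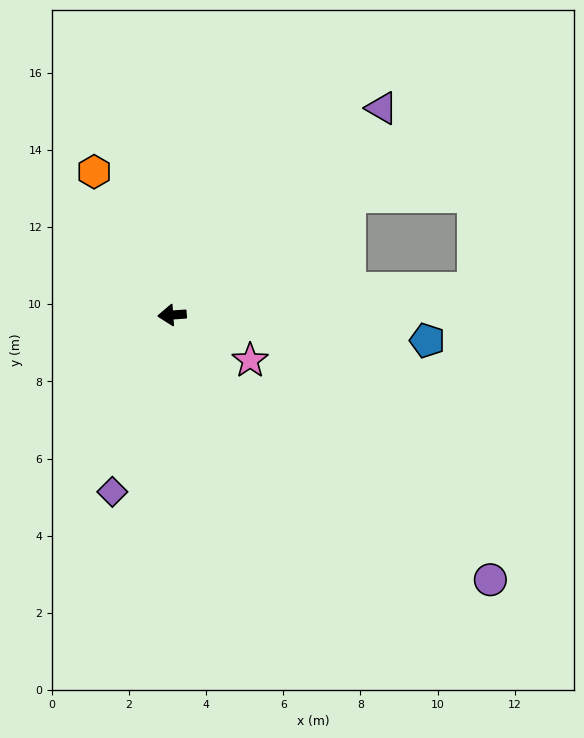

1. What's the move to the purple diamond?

turn left 67°, forward 4.8 m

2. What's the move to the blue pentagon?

turn left 170°, forward 6.6 m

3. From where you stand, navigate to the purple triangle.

turn right 139°, forward 7.6 m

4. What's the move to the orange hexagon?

turn right 66°, forward 4.2 m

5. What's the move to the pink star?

turn left 146°, forward 2.3 m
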